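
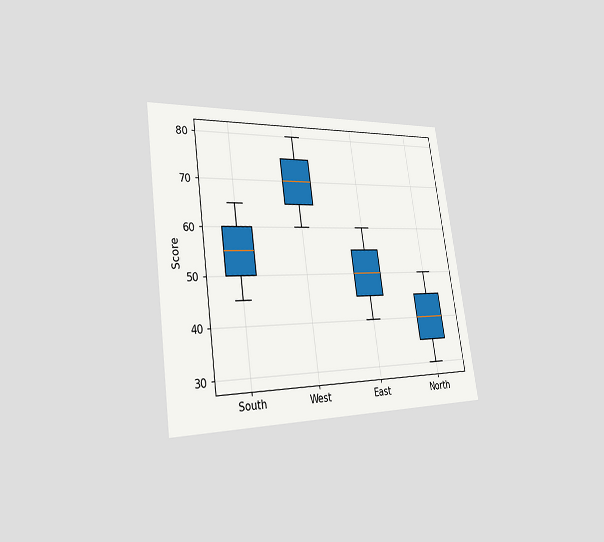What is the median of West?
70

The chart is tilted about 8° counter-clockwise and viewed slightly from the left. The median line in the West box sits at 70.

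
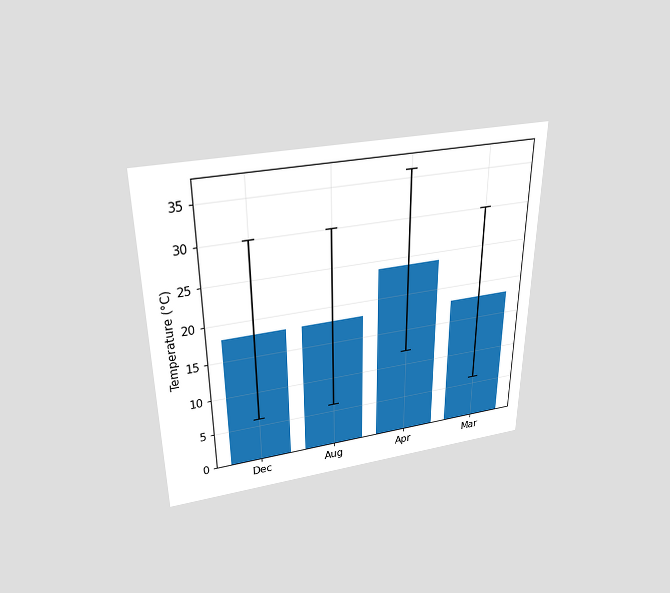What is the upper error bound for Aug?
30°C

The chart is viewed slightly from above. The Aug bar's upper whisker reaches 30°C.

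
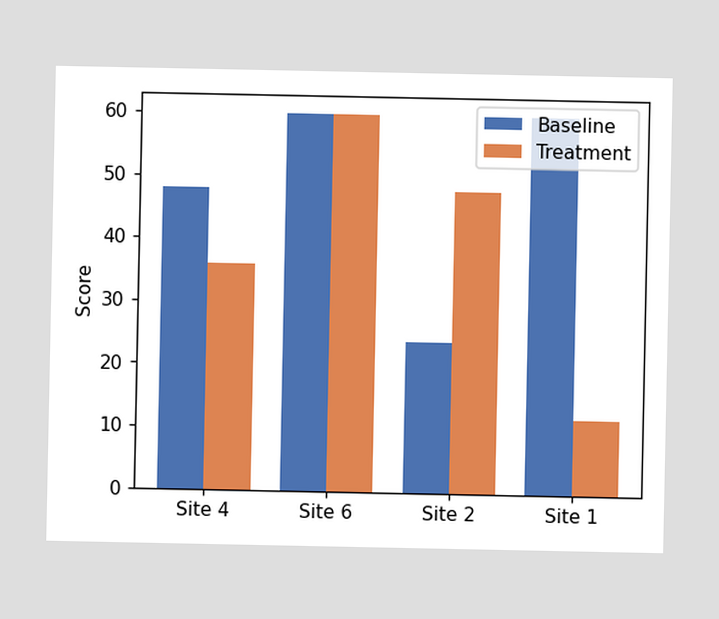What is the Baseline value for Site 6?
60

The Baseline bar at Site 6 reaches 60 on the y-axis.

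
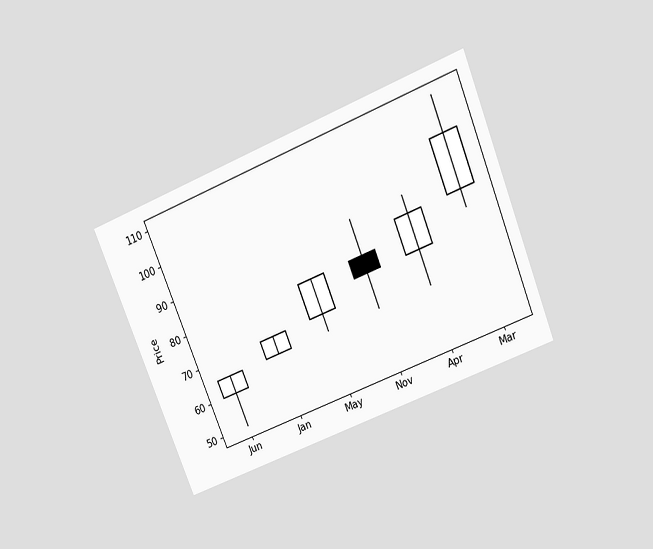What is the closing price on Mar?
The chart is tilted about 22° counter-clockwise and viewed slightly from above. The Mar candle closes at 100.

100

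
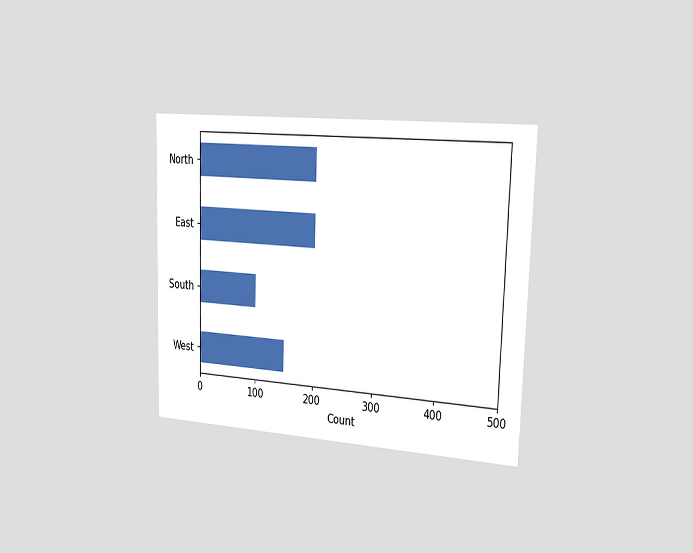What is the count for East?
200

The chart is viewed slightly from the right. Reading along the chart's x-axis, the East bar reaches 200.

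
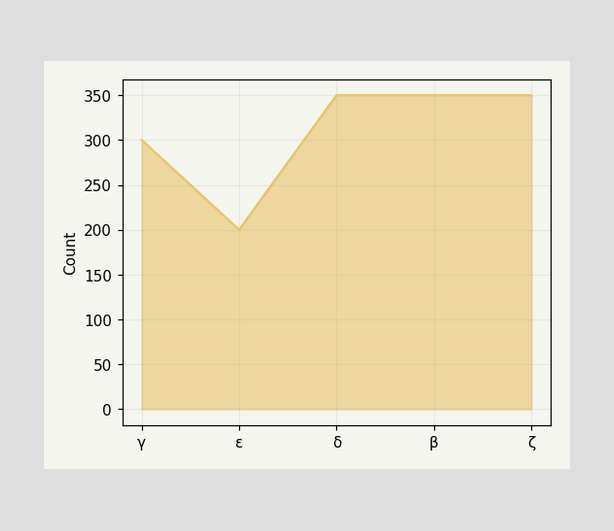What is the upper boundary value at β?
350

At β the upper boundary is at 350.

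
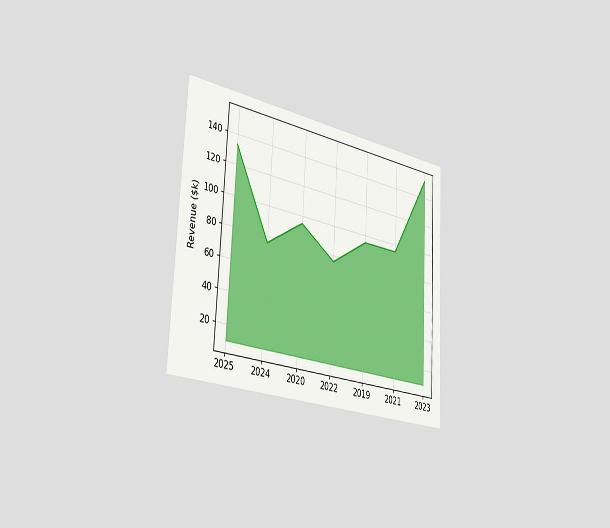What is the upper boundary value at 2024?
The chart is tilted about 3° clockwise and viewed slightly from the left. At 2024 the upper boundary is at $76k.

$76k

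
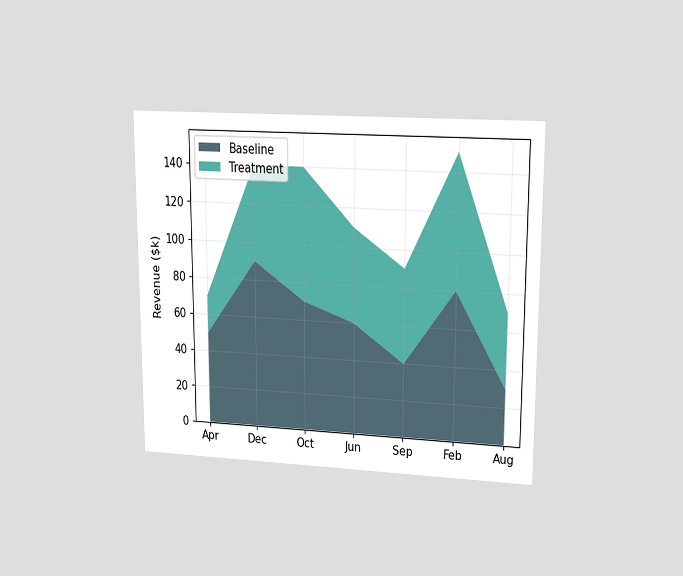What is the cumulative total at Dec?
$140k

The chart is viewed at a slight angle. The stacked total at Dec reaches $140k.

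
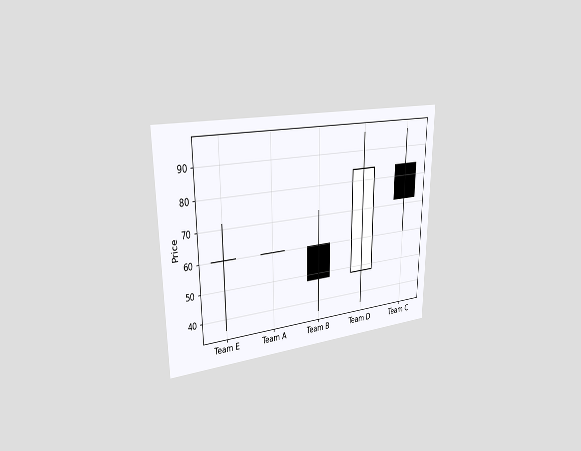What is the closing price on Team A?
The chart is viewed slightly from the left. The Team A candle closes at 60.

60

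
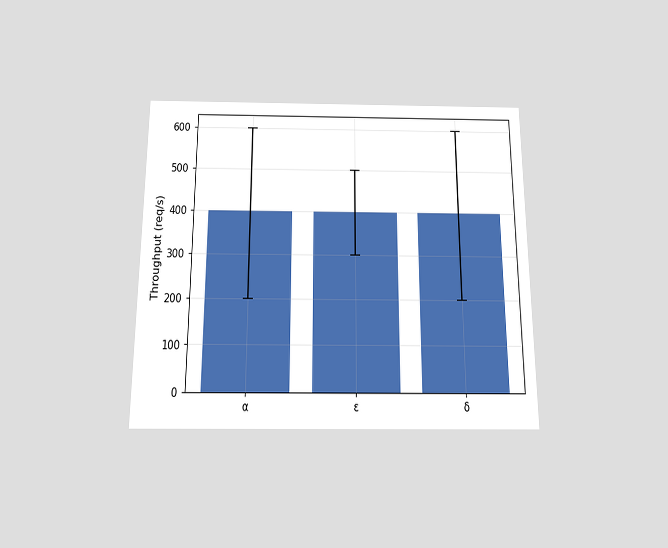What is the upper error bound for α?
The chart is viewed slightly from below. The α bar's upper whisker reaches 600req/s.

600req/s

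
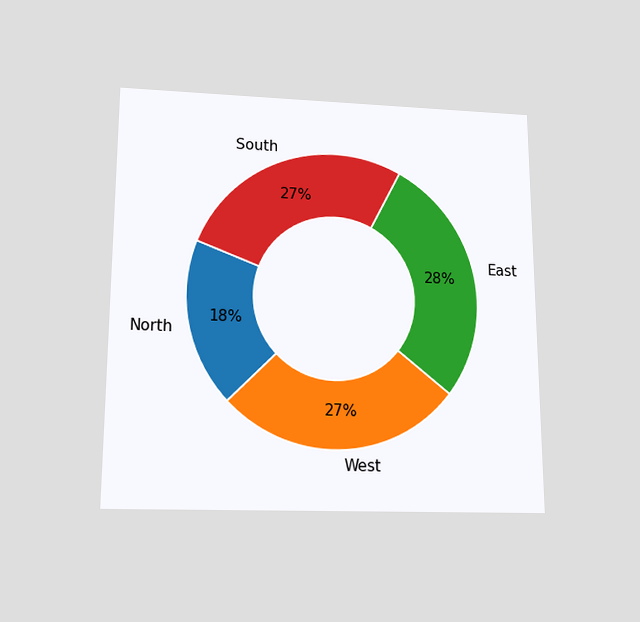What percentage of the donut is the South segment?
The chart is viewed slightly from below. The South segment takes up 27% of the ring.

27%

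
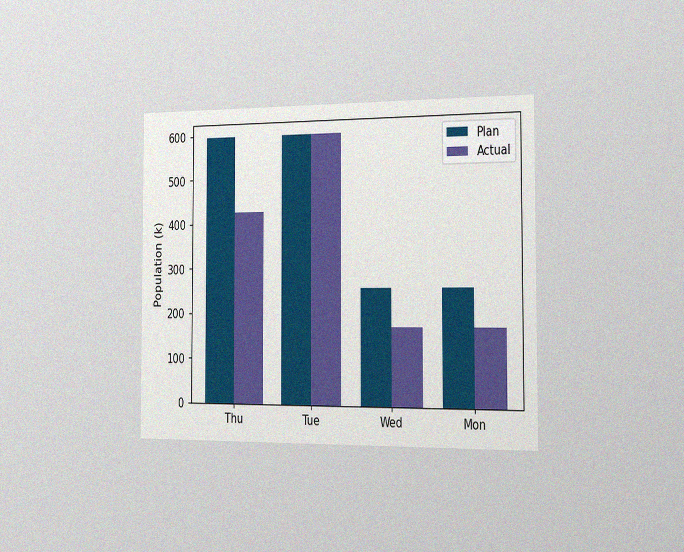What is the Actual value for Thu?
425k

The chart is viewed slightly from the right, with some photo noise. The Actual bar at Thu reaches 425k on the y-axis.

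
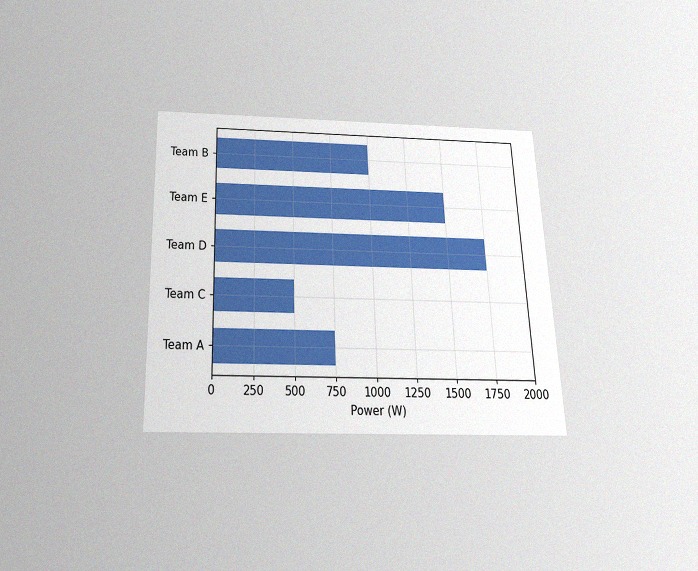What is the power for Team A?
750W

The chart is tilted about 2° counter-clockwise and viewed slightly from below, with some photo noise. Reading along the chart's x-axis, the Team A bar reaches 750W.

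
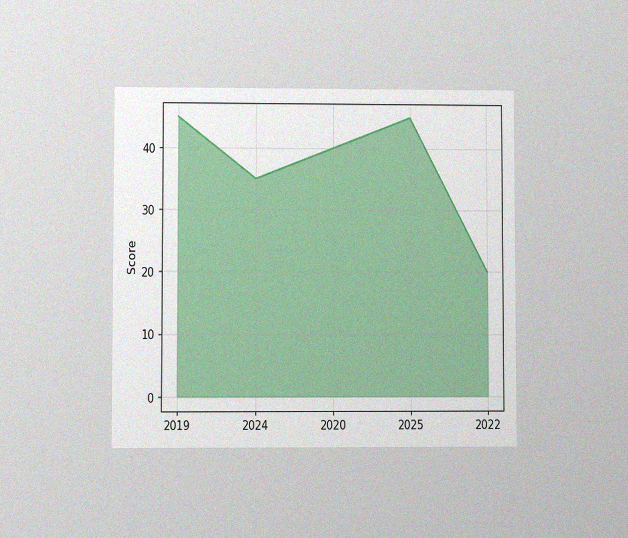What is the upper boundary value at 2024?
35

The chart is viewed at a slight angle, with some photo noise. At 2024 the upper boundary is at 35.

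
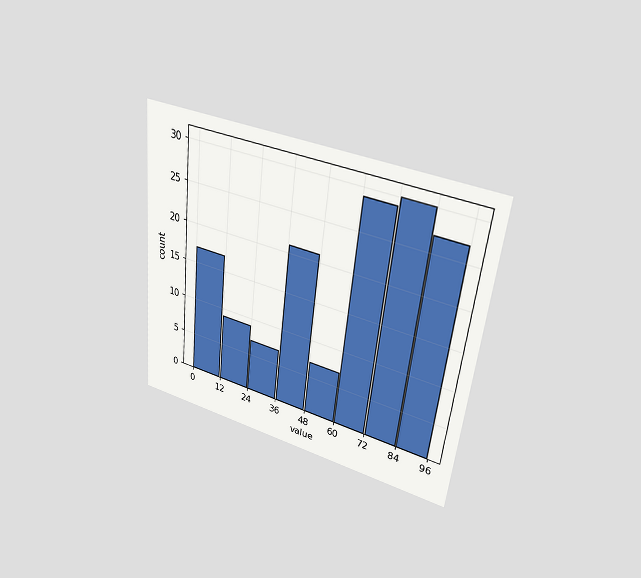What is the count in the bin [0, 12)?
17

The chart is tilted about 6° clockwise and viewed at a slight angle. The [0, 12) bin has height 17.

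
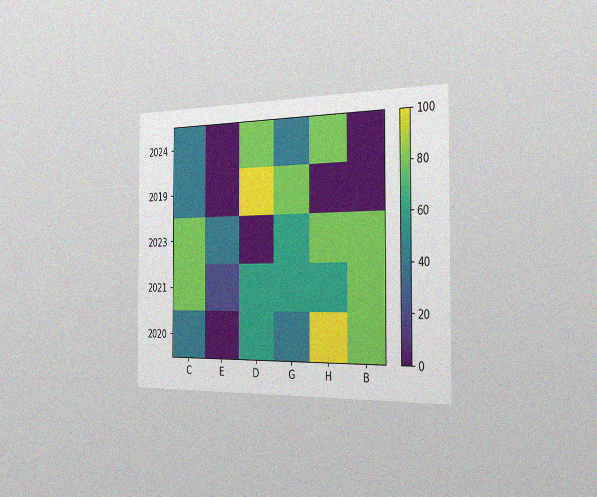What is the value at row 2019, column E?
The chart is viewed slightly from the right, with some photo noise. Matching cell (2019, E) against the colorbar gives 0.

0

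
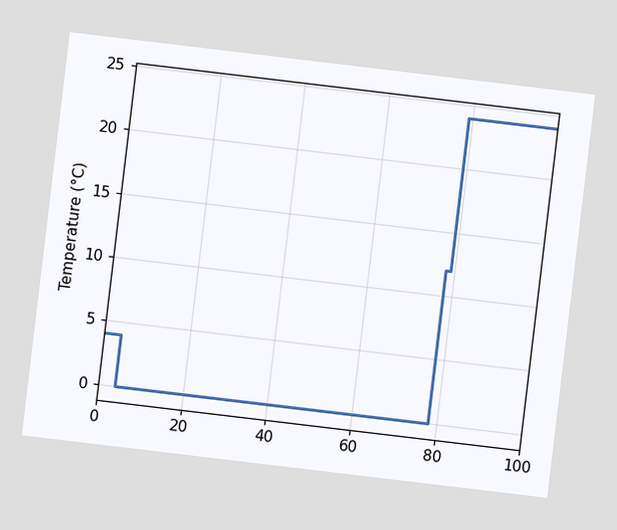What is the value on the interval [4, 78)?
0°C

The chart is tilted about 7° clockwise. On [4, 78) the step sits at 0°C.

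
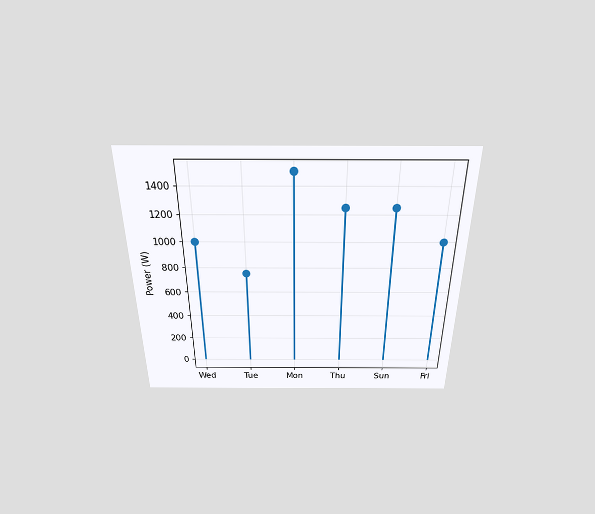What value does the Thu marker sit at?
The chart is viewed slightly from above. The Thu marker sits at 1250W.

1250W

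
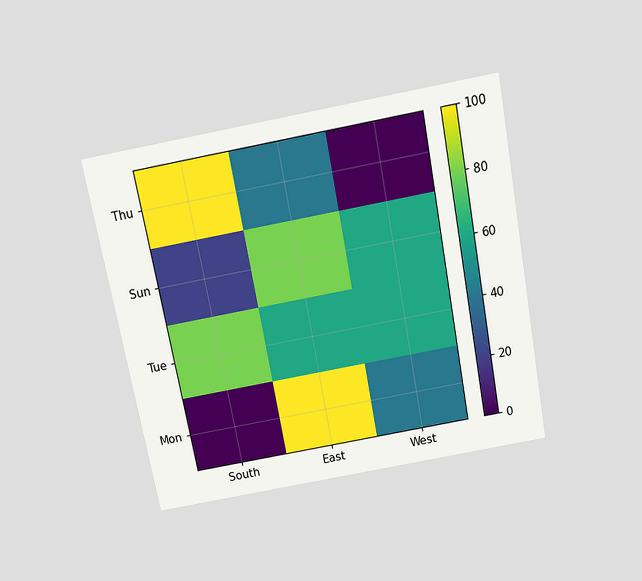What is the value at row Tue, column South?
80

The chart is tilted about 11° counter-clockwise and viewed slightly from above. Matching cell (Tue, South) against the colorbar gives 80.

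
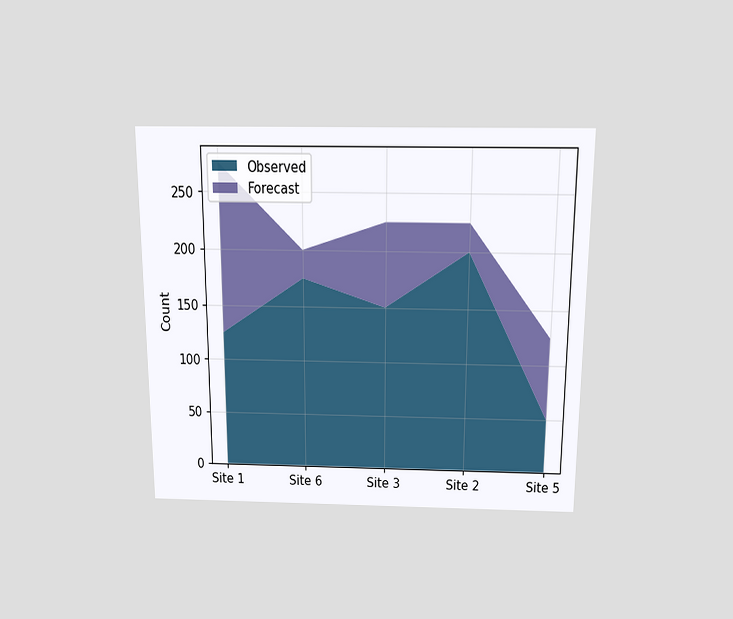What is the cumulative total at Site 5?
The chart is viewed slightly from above. The stacked total at Site 5 reaches 125.

125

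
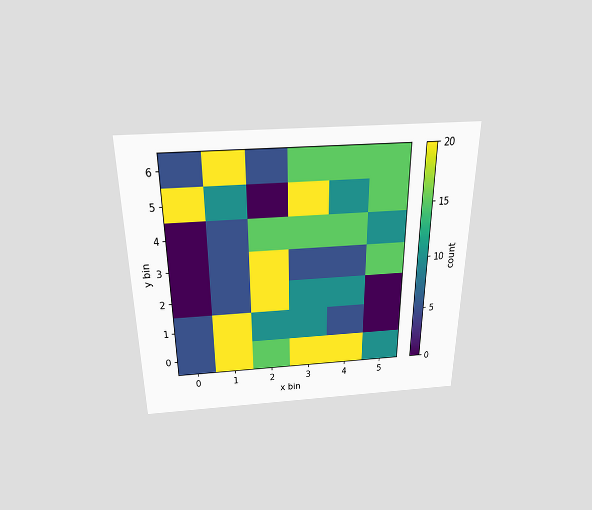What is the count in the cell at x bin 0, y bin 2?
0

The chart is viewed slightly from above. Matching the cell (0, 2) against the colorbar gives 0.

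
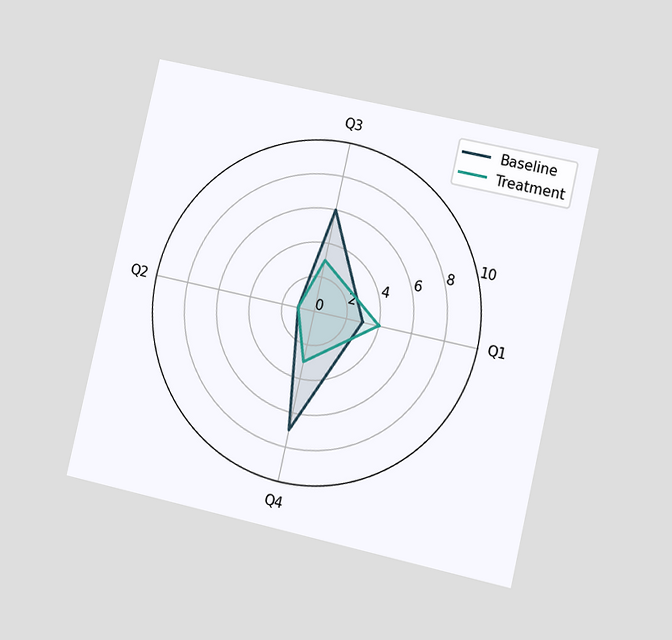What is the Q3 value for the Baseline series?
6

The chart is tilted about 13° clockwise and viewed at a slight angle. On the Q3 axis, Baseline reaches 6.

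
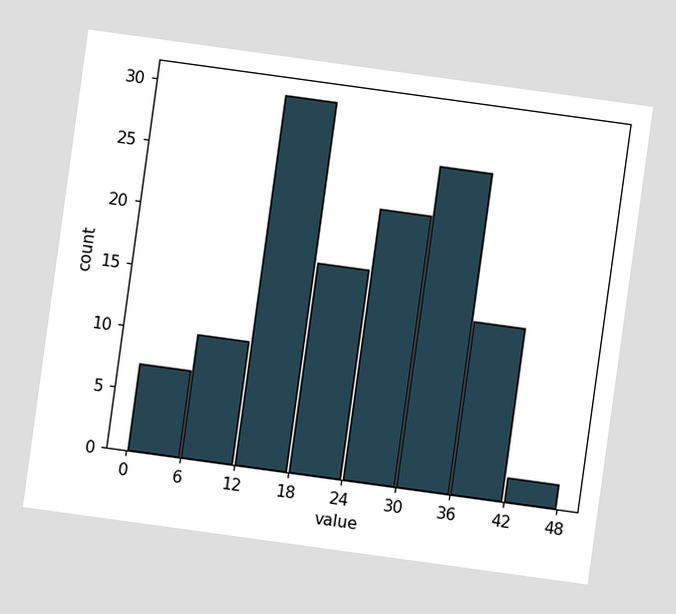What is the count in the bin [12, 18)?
The chart is tilted about 8° clockwise. The [12, 18) bin has height 30.

30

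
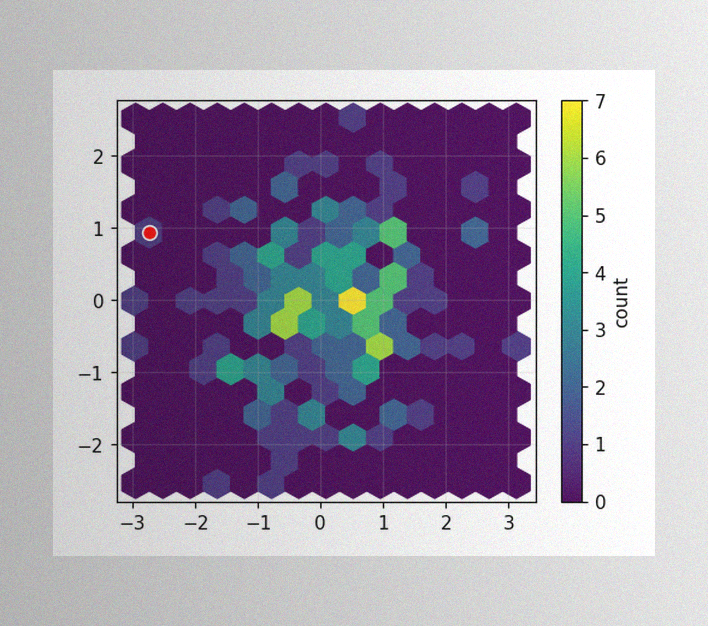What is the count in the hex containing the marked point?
The image has some photo noise and uneven lighting. The marked hex reads 1 on the colorbar.

1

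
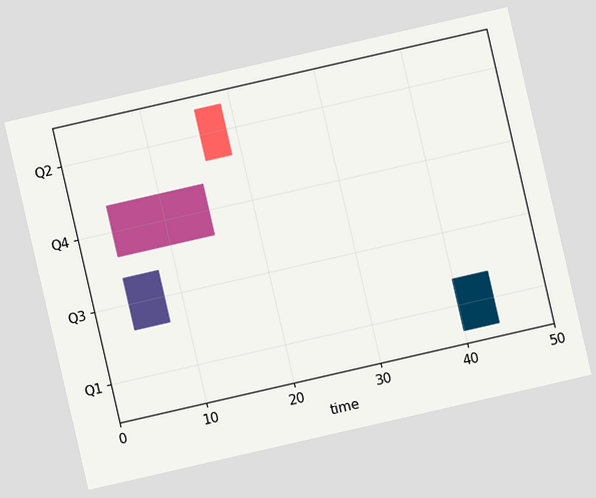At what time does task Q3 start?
4

The chart is tilted about 13° counter-clockwise. The Q3 bar begins at t=4.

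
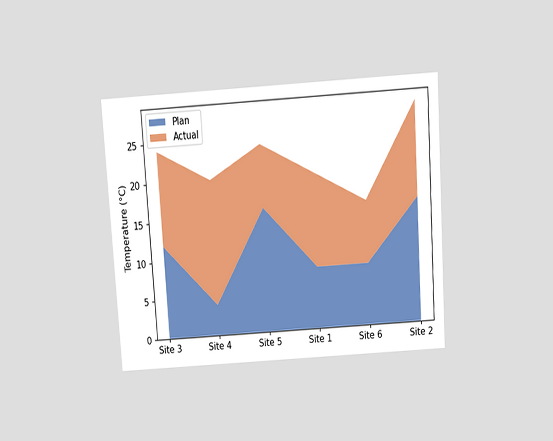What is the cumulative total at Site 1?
20°C

The chart is tilted about 4° counter-clockwise and viewed slightly from above. The stacked total at Site 1 reaches 20°C.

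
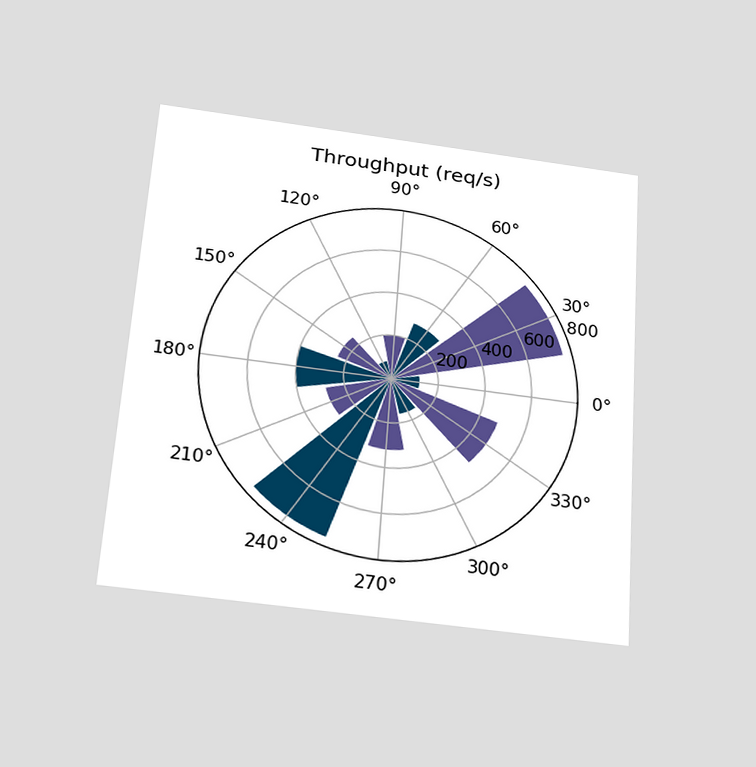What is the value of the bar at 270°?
320req/s

The chart is tilted about 4° clockwise and viewed slightly from below. The bar at 270° reaches 320req/s on the radial axis.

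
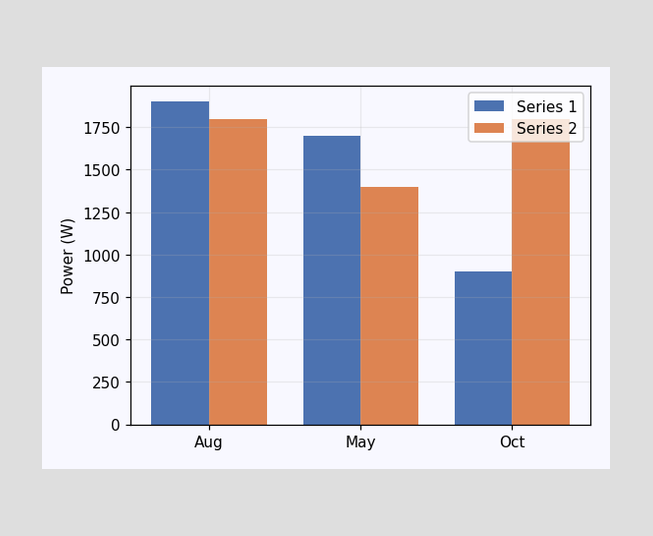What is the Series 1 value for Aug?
1900W

The Series 1 bar at Aug reaches 1900W on the y-axis.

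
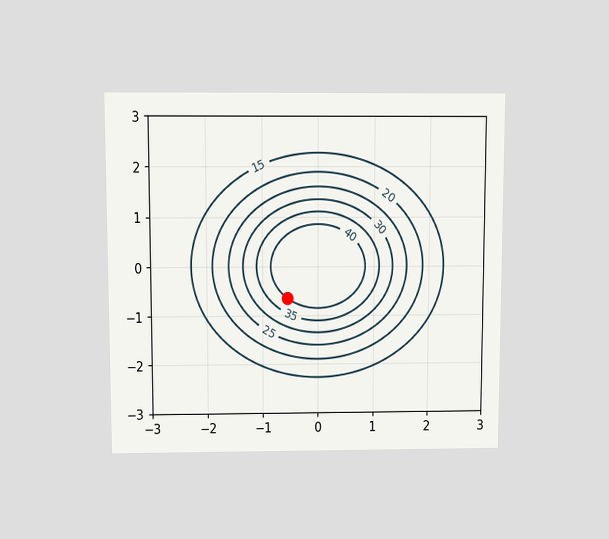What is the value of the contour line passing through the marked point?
40

The chart is viewed slightly from above. The marked point sits on the contour labelled 40.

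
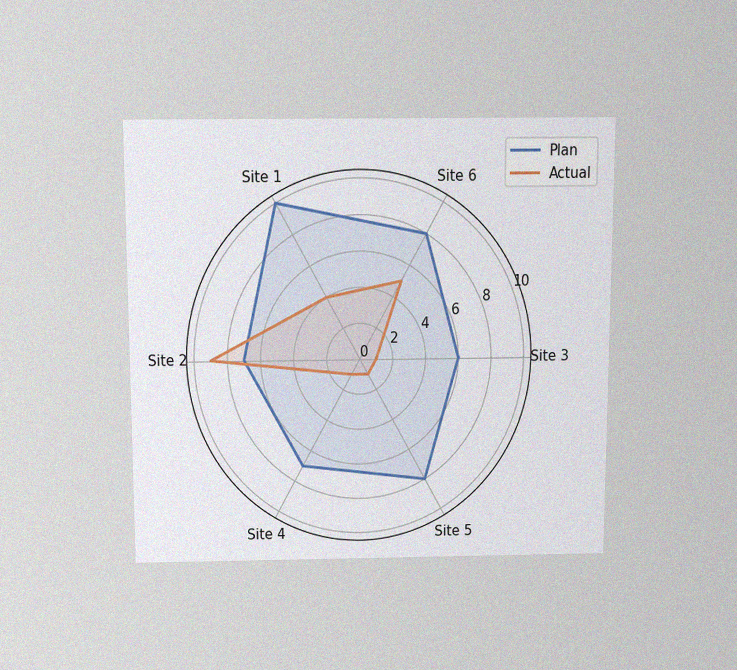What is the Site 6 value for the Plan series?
8

The chart is viewed slightly from above, with some photo noise. On the Site 6 axis, Plan reaches 8.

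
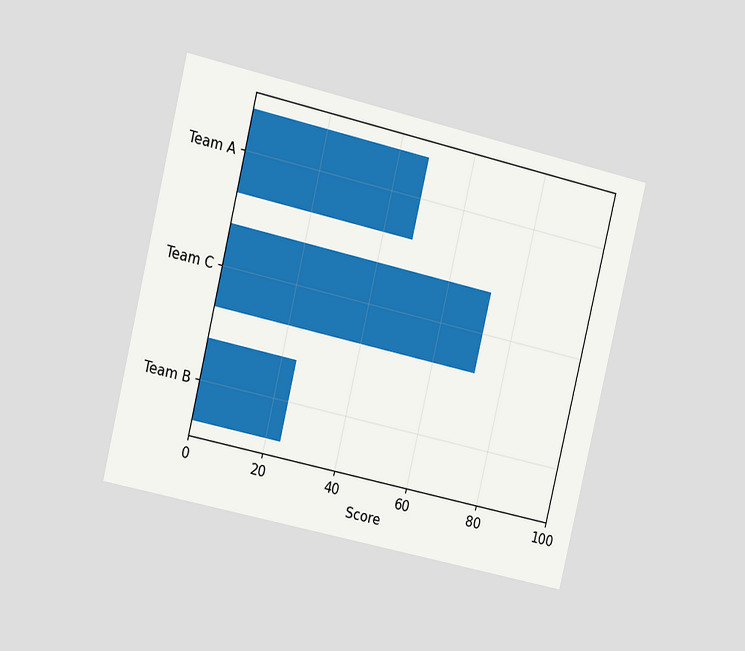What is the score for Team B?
The chart is tilted about 13° clockwise and viewed slightly from the left. Reading along the chart's x-axis, the Team B bar reaches 24.

24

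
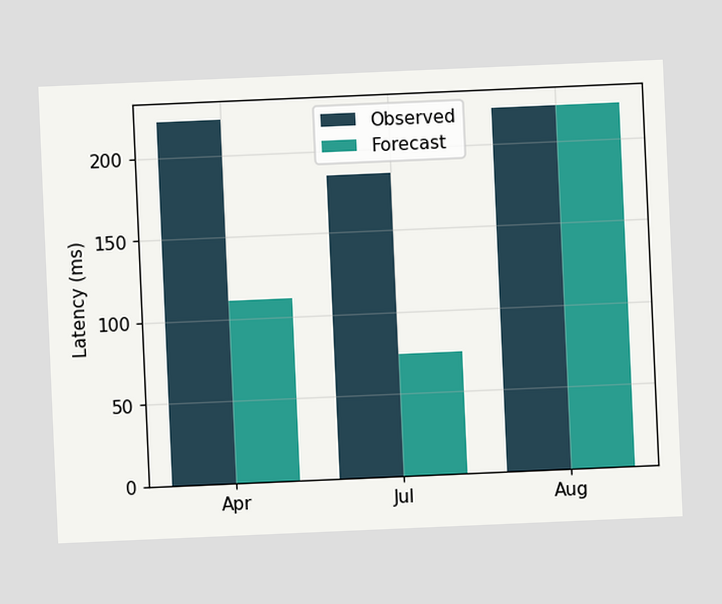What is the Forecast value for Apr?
The chart is tilted about 2° counter-clockwise. The Forecast bar at Apr reaches 111ms on the y-axis.

111ms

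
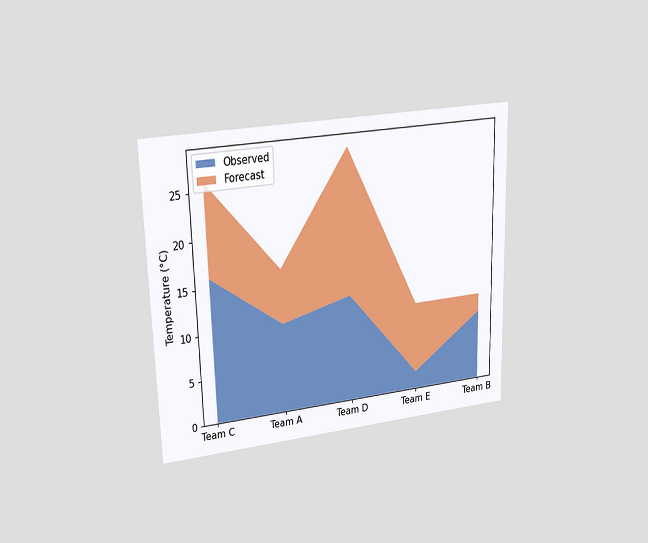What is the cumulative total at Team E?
10°C

The chart is viewed at a slight angle. The stacked total at Team E reaches 10°C.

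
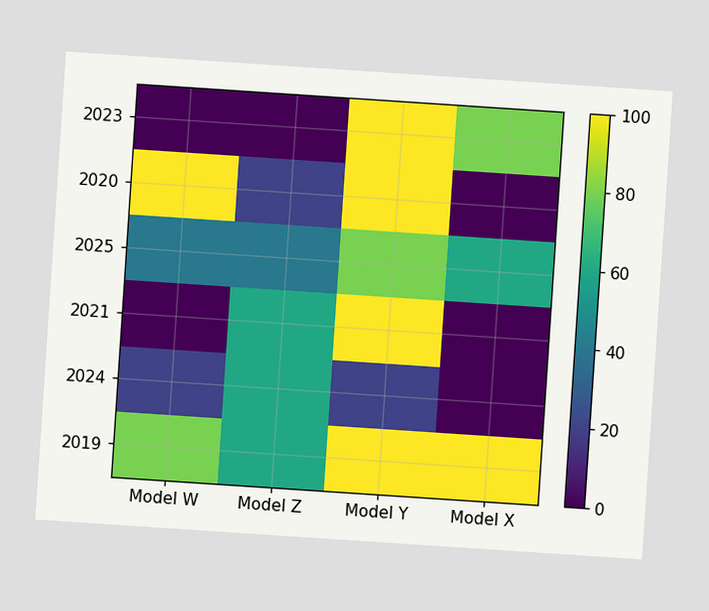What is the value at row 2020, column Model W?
The chart is tilted about 4° clockwise. Matching cell (2020, Model W) against the colorbar gives 100.

100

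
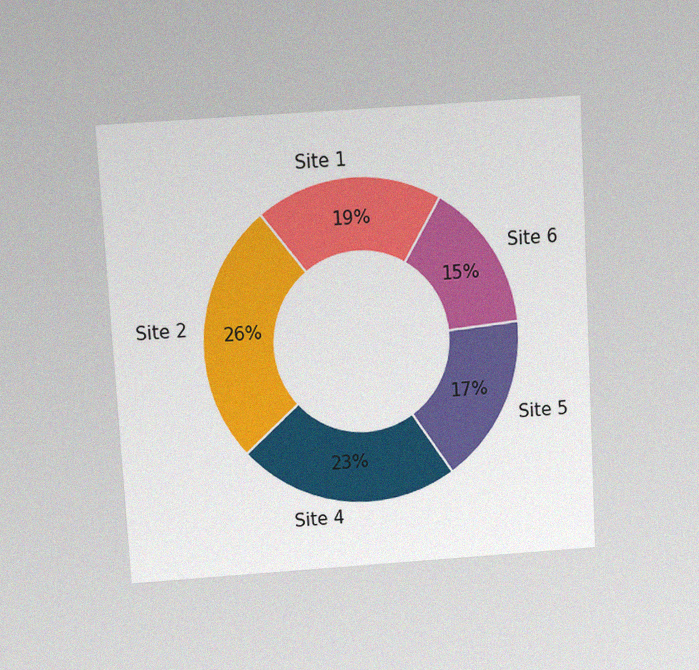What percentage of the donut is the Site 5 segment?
17%

The chart is tilted about 3° counter-clockwise and viewed slightly from above, with some photo noise. The Site 5 segment takes up 17% of the ring.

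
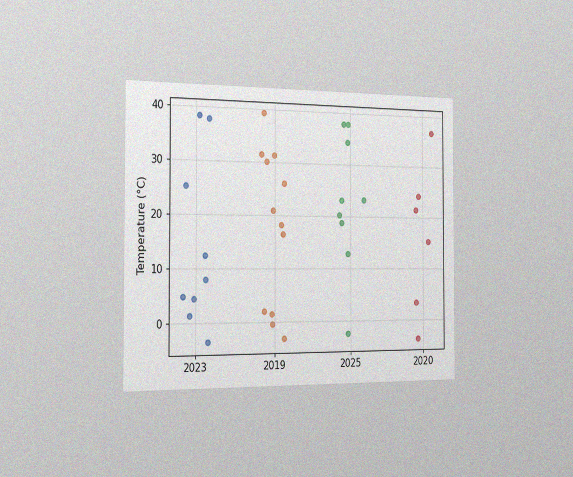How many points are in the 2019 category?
The chart is viewed slightly from the left, with some photo noise. Counting the markers in the 2019 column gives 12.

12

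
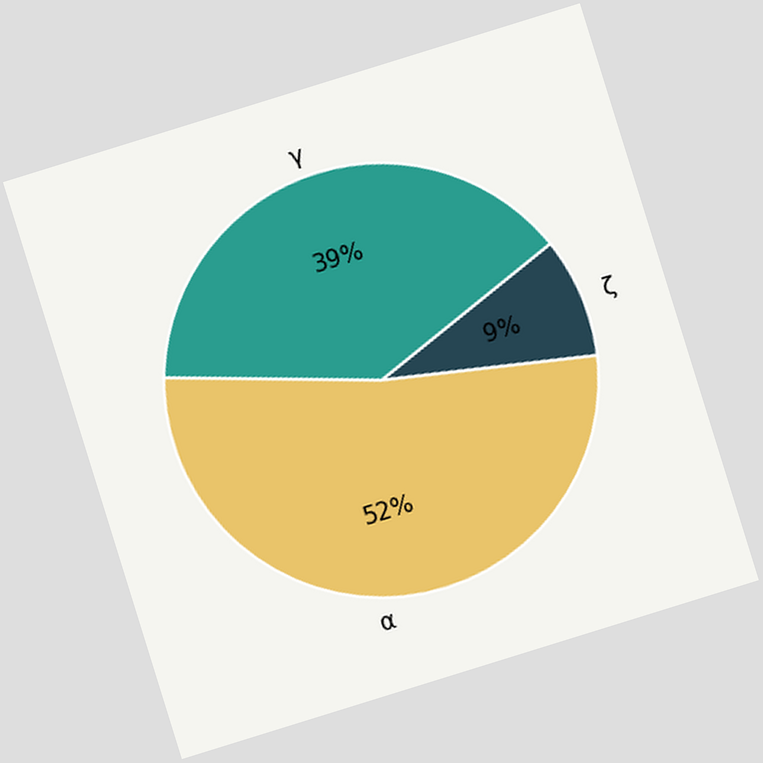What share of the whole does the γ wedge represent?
The chart is tilted about 17° counter-clockwise. The γ slice takes up 39% of the pie.

39%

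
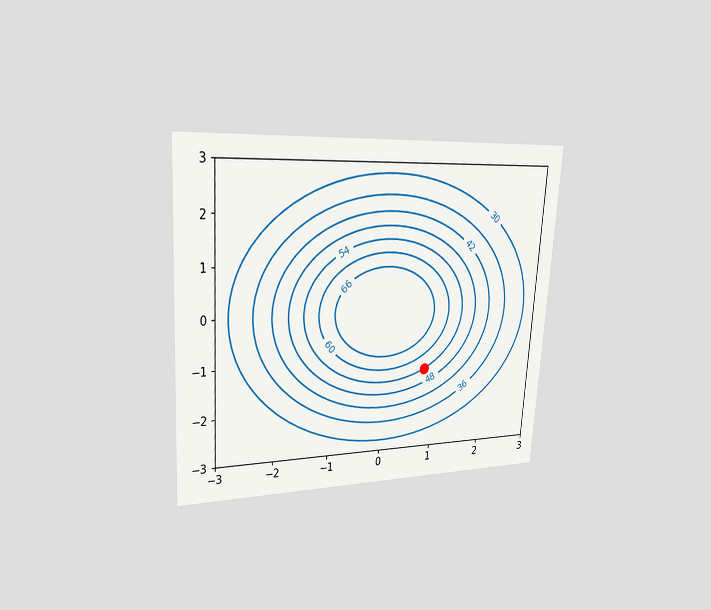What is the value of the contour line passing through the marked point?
54

The chart is tilted about 4° clockwise and viewed slightly from the left. The marked point sits on the contour labelled 54.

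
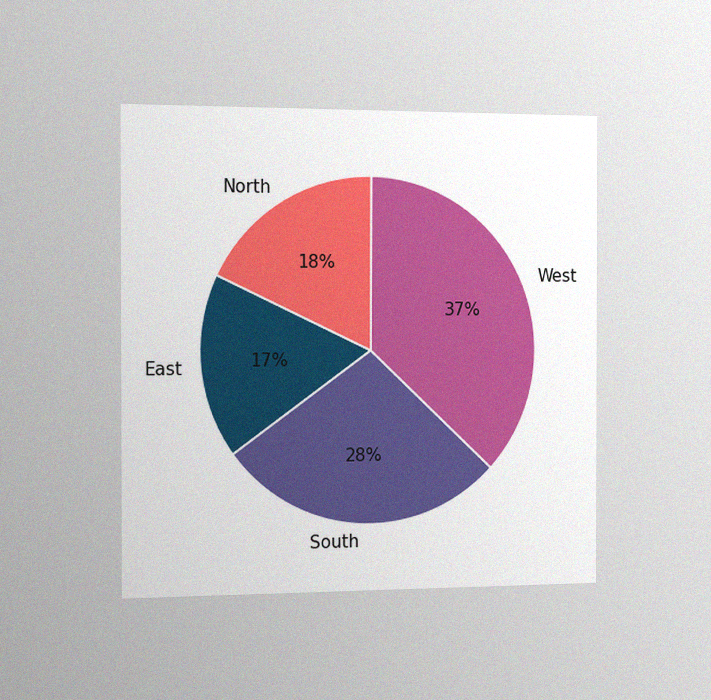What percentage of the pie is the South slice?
28%

The chart is viewed slightly from the left, with some photo noise. The South slice takes up 28% of the pie.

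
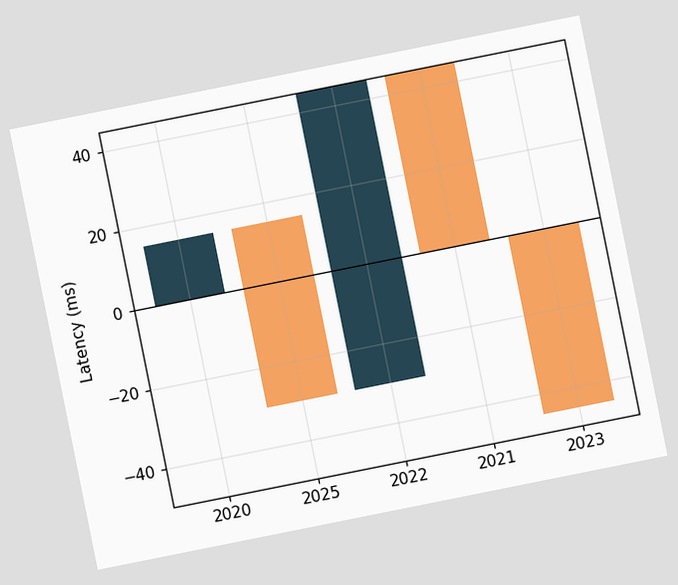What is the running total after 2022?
45ms

The chart is tilted about 11° counter-clockwise. After 2022 the running total reaches 45ms.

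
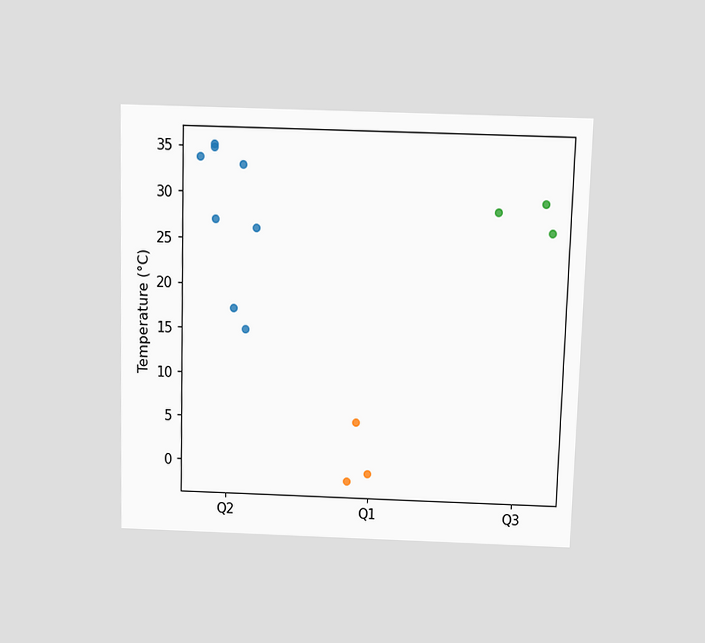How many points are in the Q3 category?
The chart is viewed slightly from above. Counting the markers in the Q3 column gives 3.

3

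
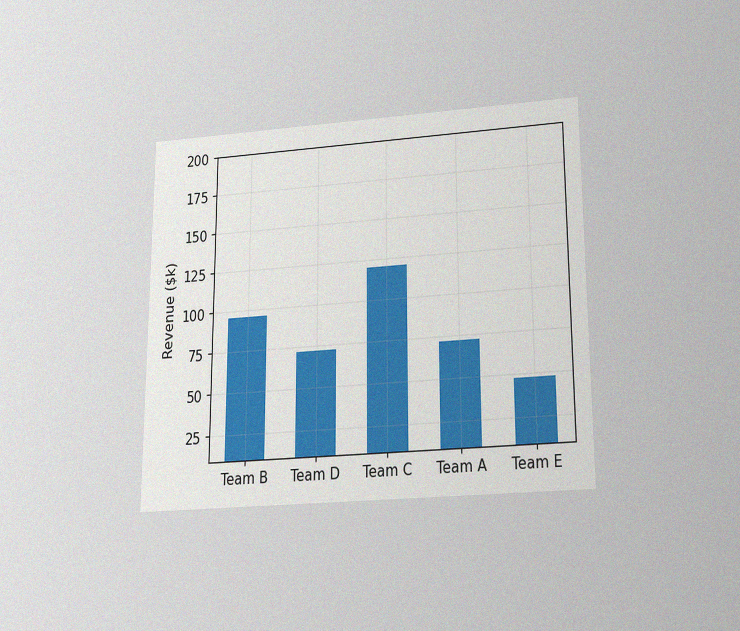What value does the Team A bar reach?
$72k

The chart is viewed slightly from below, with some photo noise. Reading along the chart's y-axis, the Team A bar reaches $72k.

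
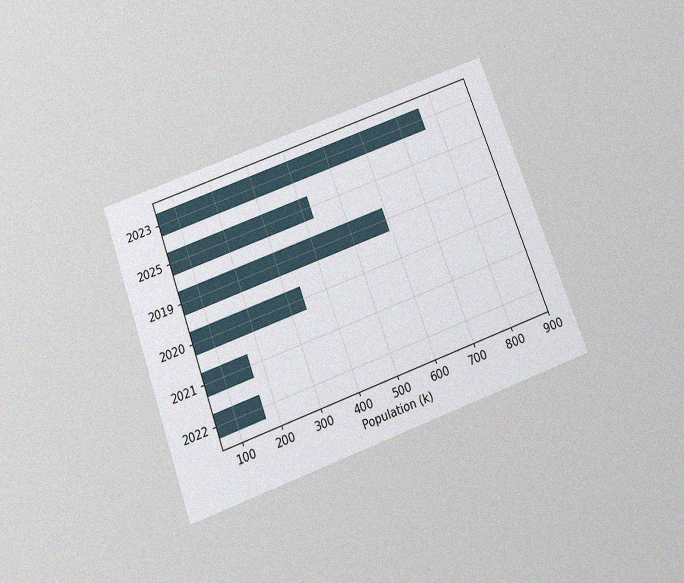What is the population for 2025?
The chart is tilted about 20° counter-clockwise and viewed slightly from below, with some photo noise. Reading along the chart's x-axis, the 2025 bar reaches 425k.

425k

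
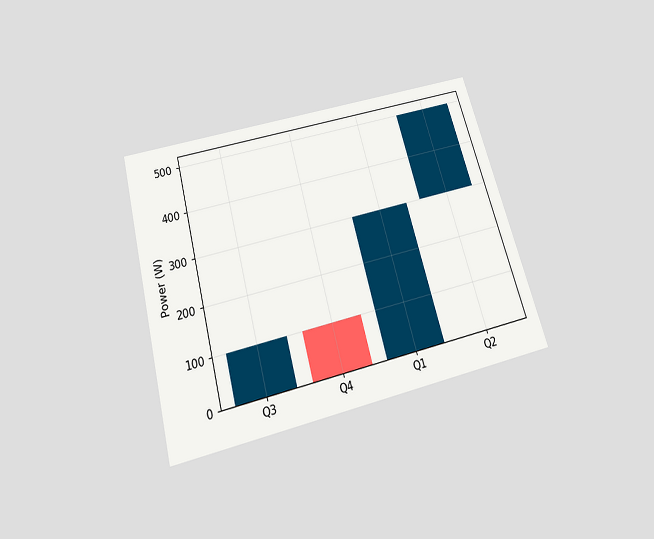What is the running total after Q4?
0W

The chart is tilted about 15° counter-clockwise and viewed slightly from below. After Q4 the running total reaches 0W.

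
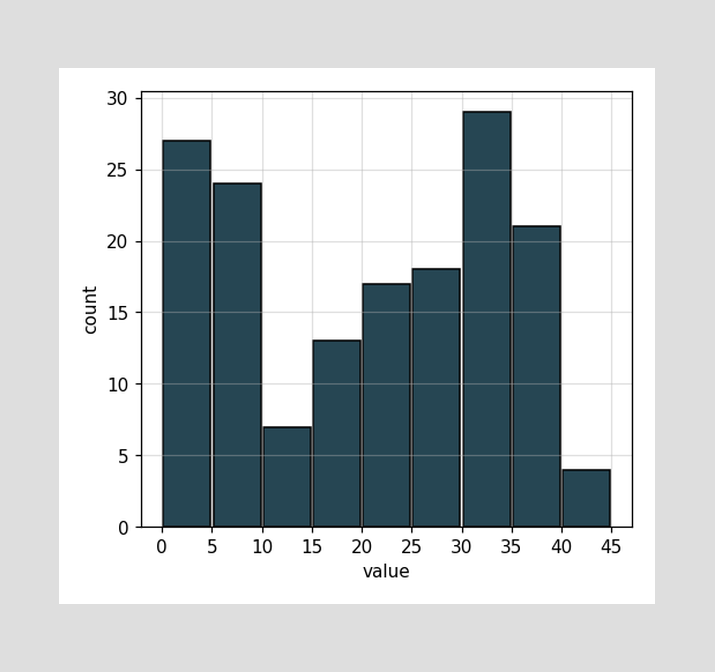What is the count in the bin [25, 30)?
18

The [25, 30) bin has height 18.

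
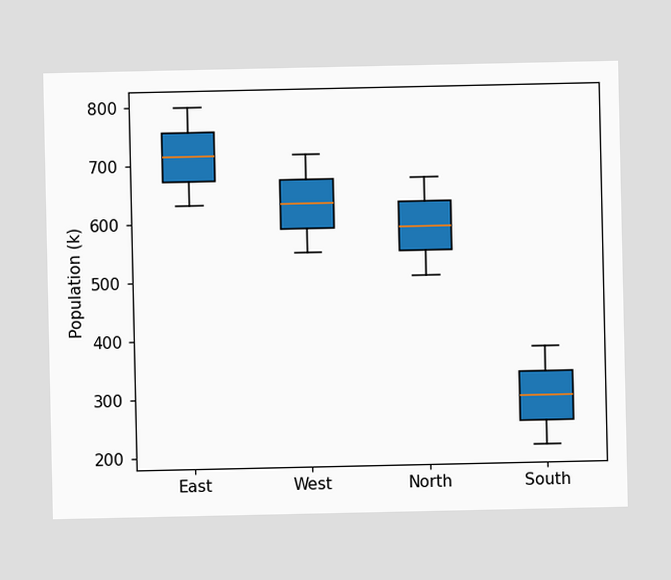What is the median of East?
714k

The median line in the East box sits at 714k.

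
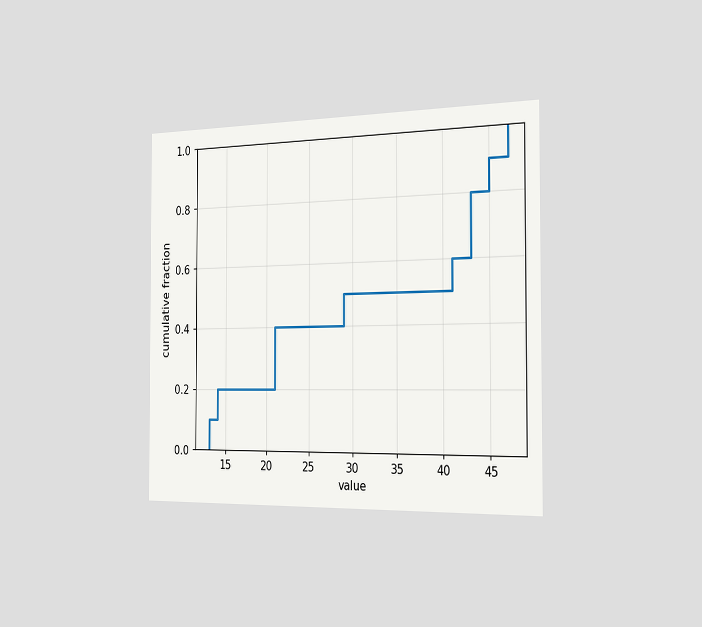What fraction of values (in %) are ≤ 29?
50%

The chart is viewed slightly from the right. At x=29 the ECDF step is at 50%.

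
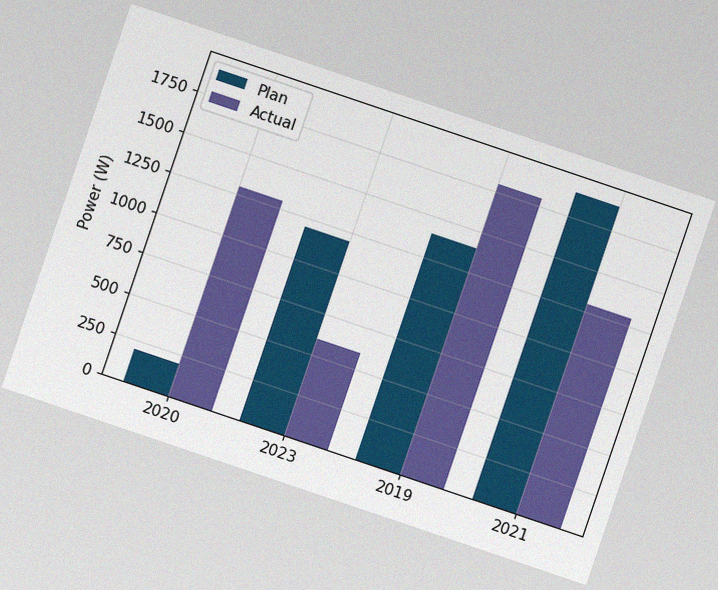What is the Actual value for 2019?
The chart is tilted about 19° clockwise, with some photo noise. The Actual bar at 2019 reaches 1800W on the y-axis.

1800W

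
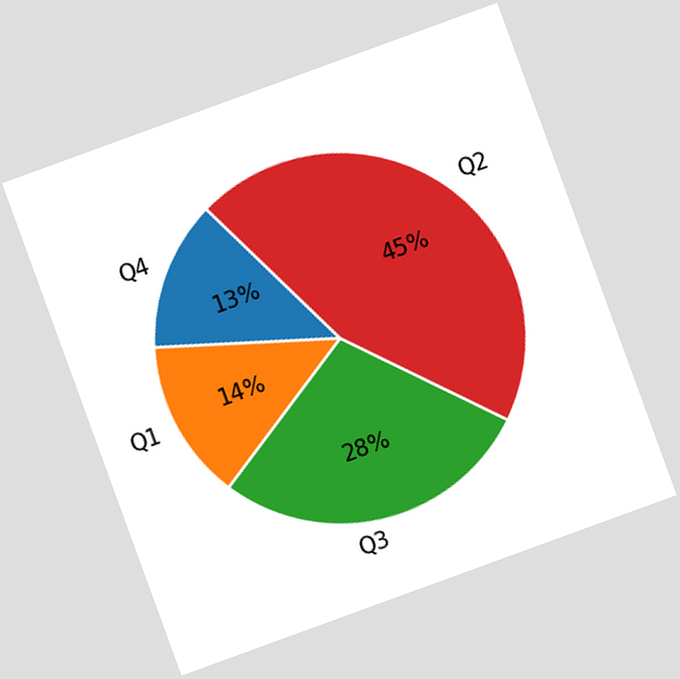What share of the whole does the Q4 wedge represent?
The chart is tilted about 20° counter-clockwise. The Q4 slice takes up 13% of the pie.

13%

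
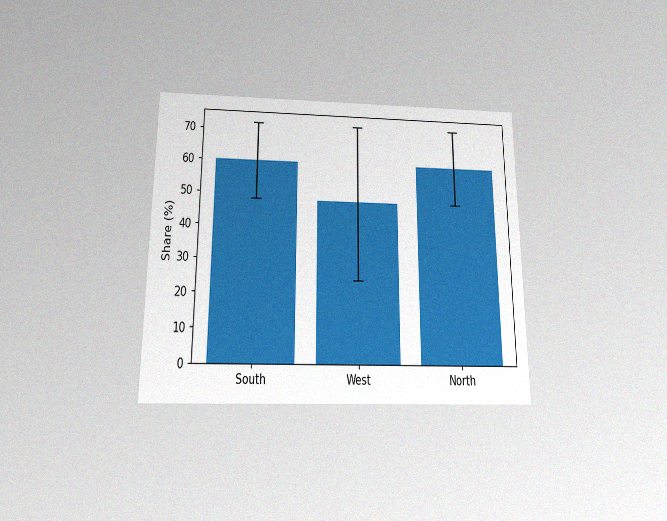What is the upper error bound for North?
The chart is viewed slightly from below, with some photo noise. The North bar's upper whisker reaches 72%.

72%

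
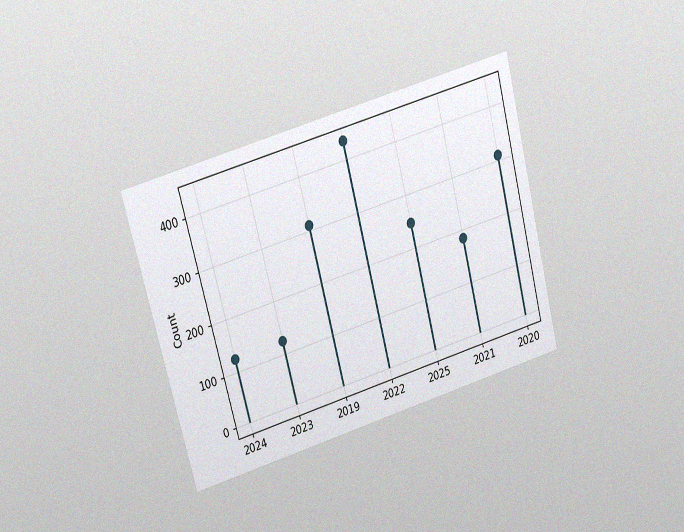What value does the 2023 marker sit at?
The chart is tilted about 15° counter-clockwise and viewed at a slight angle, with some photo noise. The 2023 marker sits at 124.

124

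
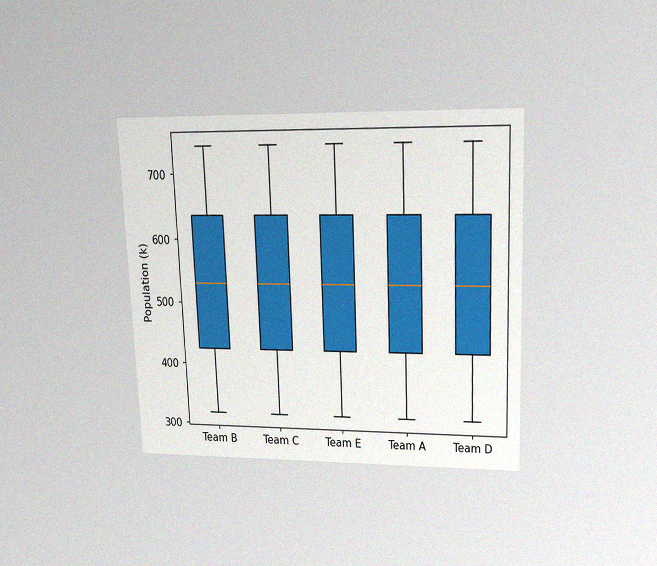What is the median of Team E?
The chart is tilted about 2° counter-clockwise and viewed slightly from above, with some photo noise. The median line in the Team E box sits at 530k.

530k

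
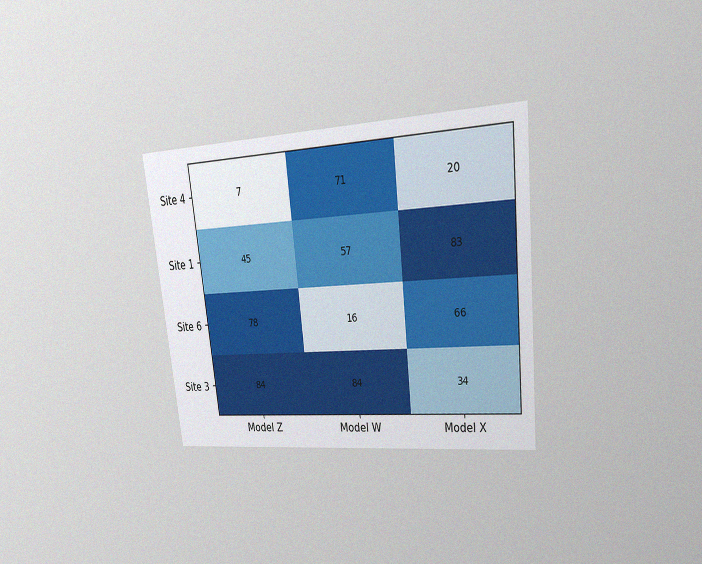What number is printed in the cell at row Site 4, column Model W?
The chart is tilted about 6° counter-clockwise and viewed at a slight angle, with some photo noise. The (Site 4, Model W) cell reads 71.

71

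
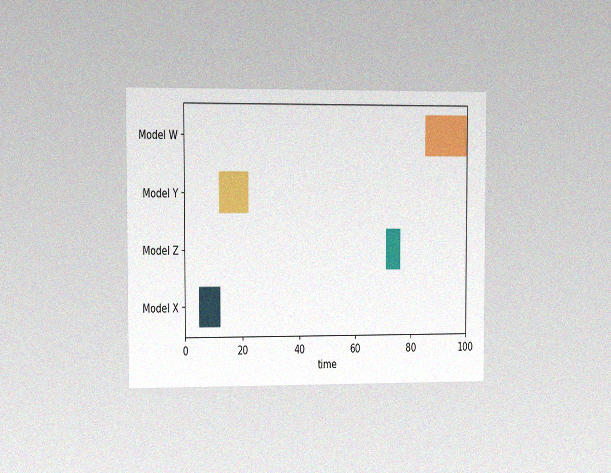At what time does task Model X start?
The chart is viewed at a slight angle, with some photo noise. The Model X bar begins at t=5.

5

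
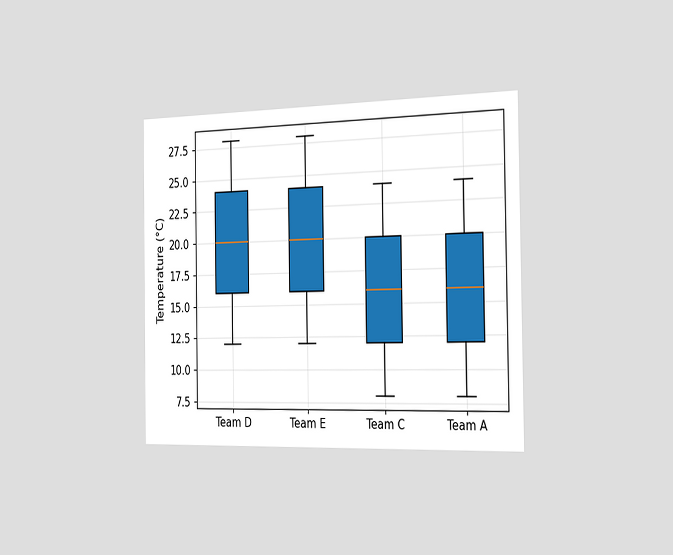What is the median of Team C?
16°C

The chart is viewed slightly from the right. The median line in the Team C box sits at 16°C.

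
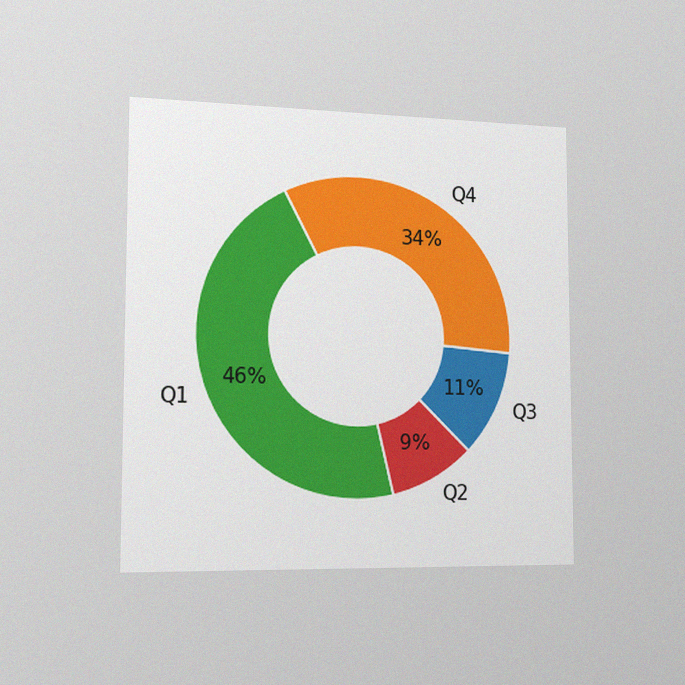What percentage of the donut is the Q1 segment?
46%

The chart is viewed slightly from the left, with some photo noise. The Q1 segment takes up 46% of the ring.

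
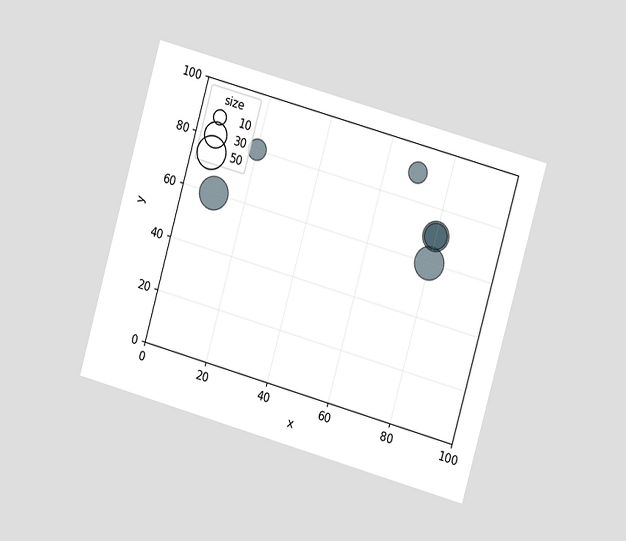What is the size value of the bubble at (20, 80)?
The chart is tilted about 16° clockwise and viewed at a slight angle. Matching the bubble at (20, 80) against the size legend gives 20.

20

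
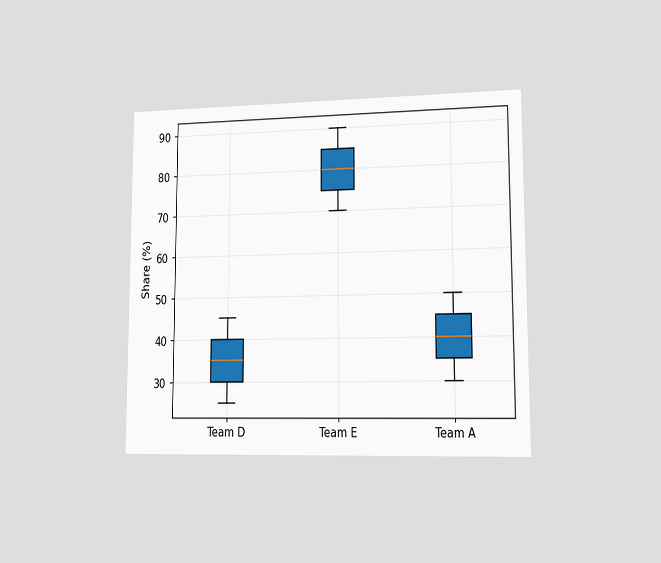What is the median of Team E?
80%

The chart is viewed slightly from the right. The median line in the Team E box sits at 80%.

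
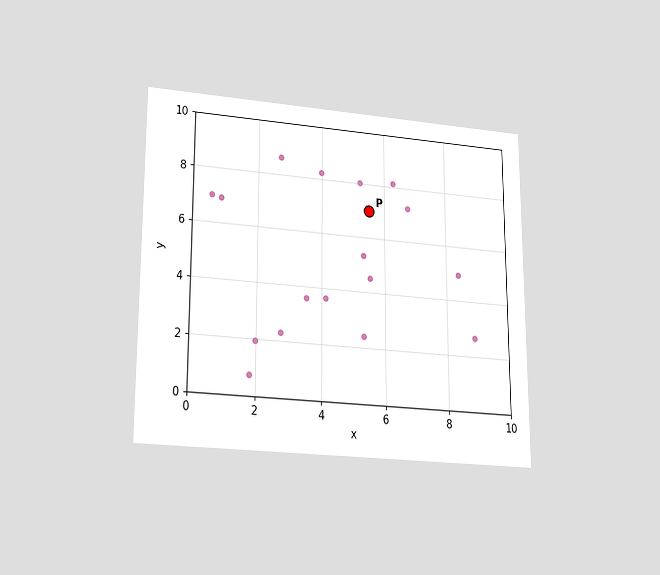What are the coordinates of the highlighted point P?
The chart is viewed slightly from below. Following the gridlines from P to each axis, P sits at (5.5, 7).

(5.5, 7)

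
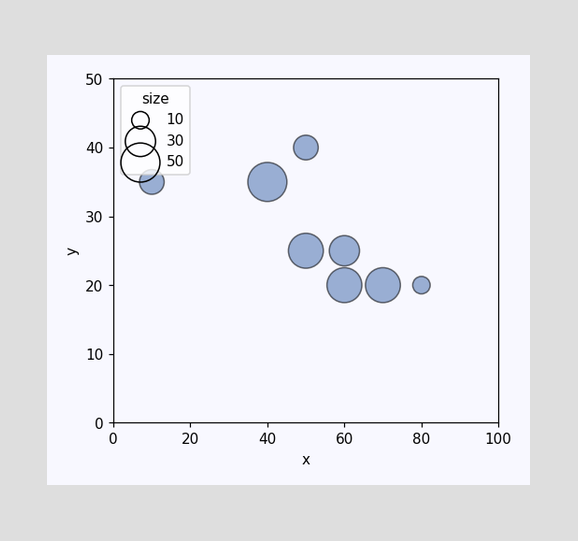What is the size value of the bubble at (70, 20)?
40

Matching the bubble at (70, 20) against the size legend gives 40.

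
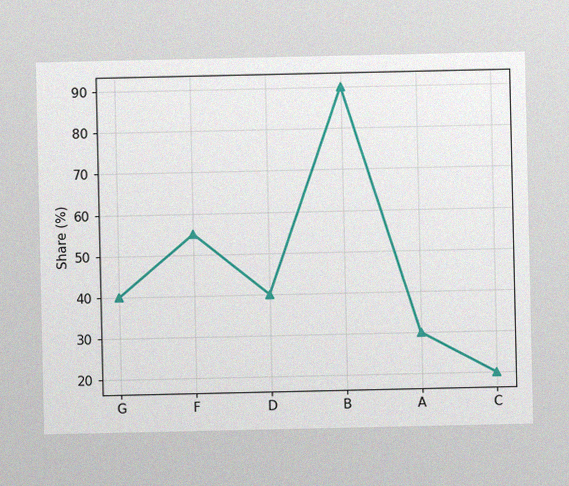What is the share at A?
30%

The image has some photo noise and uneven lighting. At A, the line is at 30%.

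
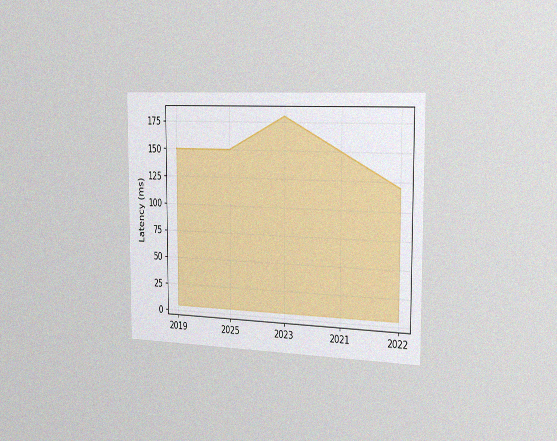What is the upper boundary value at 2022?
The chart is viewed slightly from the right, with some photo noise. At 2022 the upper boundary is at 120ms.

120ms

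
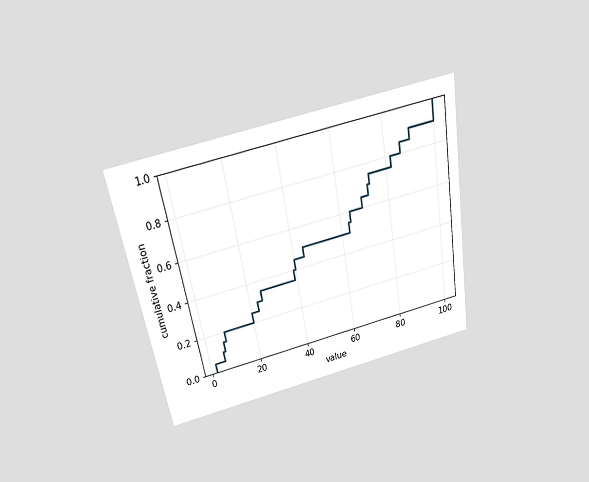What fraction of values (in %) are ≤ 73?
The chart is tilted about 10° counter-clockwise and viewed slightly from above. At x=73 the ECDF step is at 75%.

75%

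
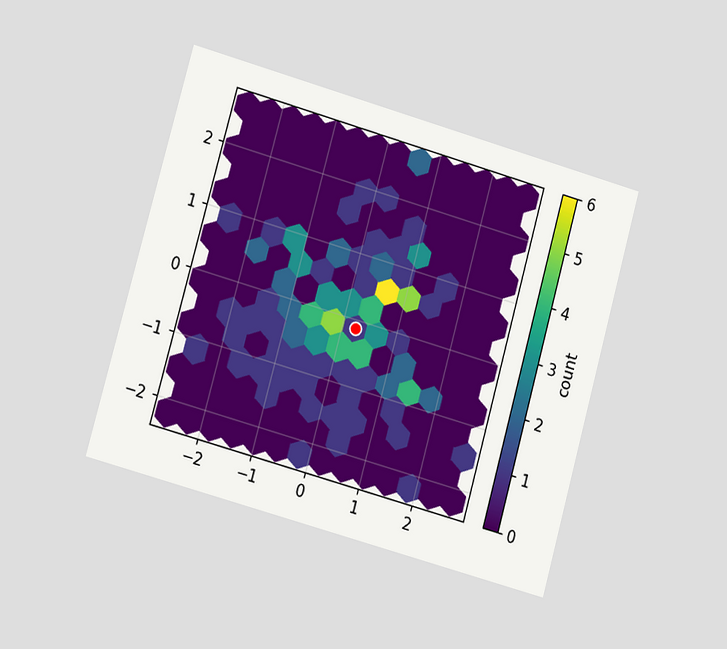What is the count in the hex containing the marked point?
The chart is tilted about 16° clockwise and viewed at a slight angle. The marked hex reads 1 on the colorbar.

1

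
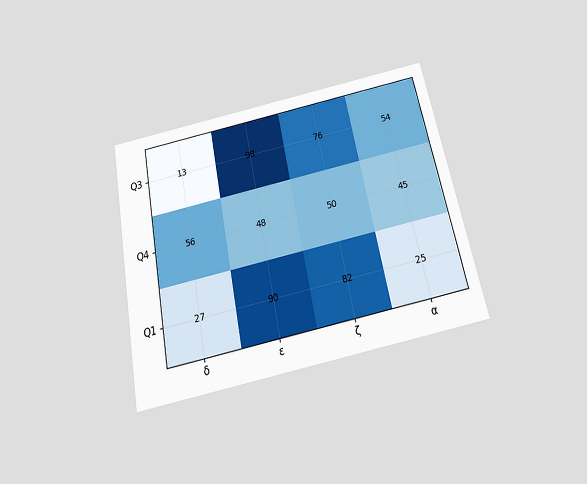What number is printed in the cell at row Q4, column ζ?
50

The chart is tilted about 11° counter-clockwise and viewed slightly from below. The (Q4, ζ) cell reads 50.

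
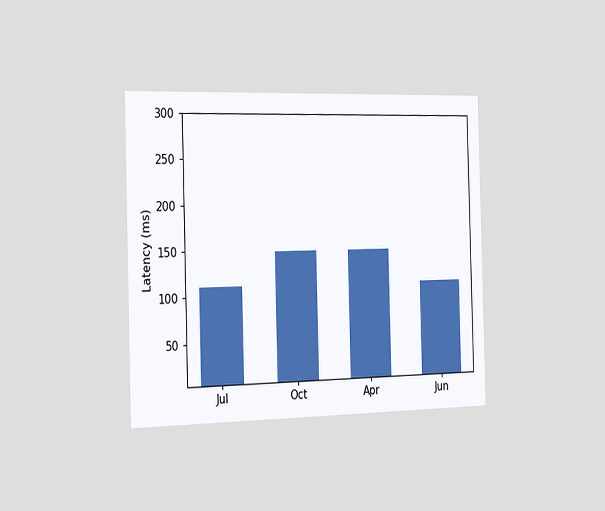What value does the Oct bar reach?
The chart is viewed slightly from the left. Reading along the chart's y-axis, the Oct bar reaches 148ms.

148ms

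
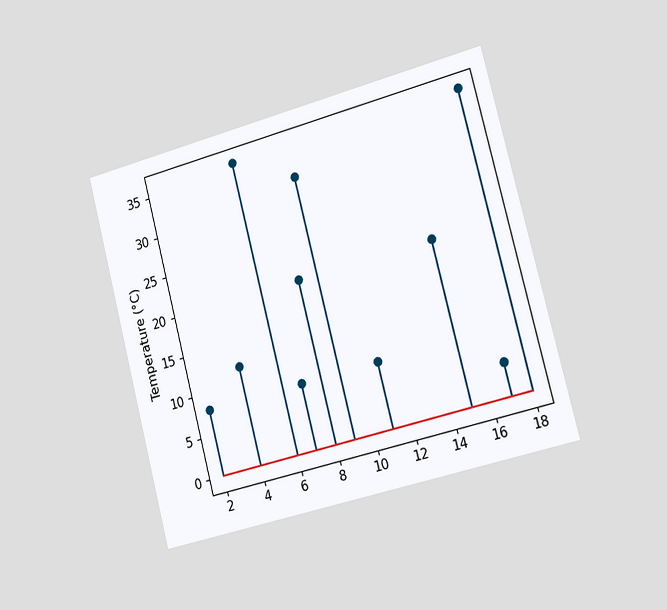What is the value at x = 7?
8°C

The chart is tilted about 14° counter-clockwise and viewed slightly from the right. The stem at x=7 reaches 8°C.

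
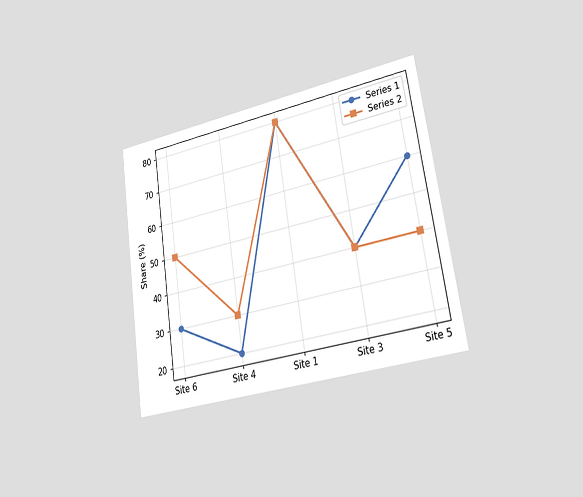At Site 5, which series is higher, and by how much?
Series 1, by 20%

The chart is tilted about 8° counter-clockwise and viewed slightly from the right. At Site 5, Series 1 sits above the other line by 20%.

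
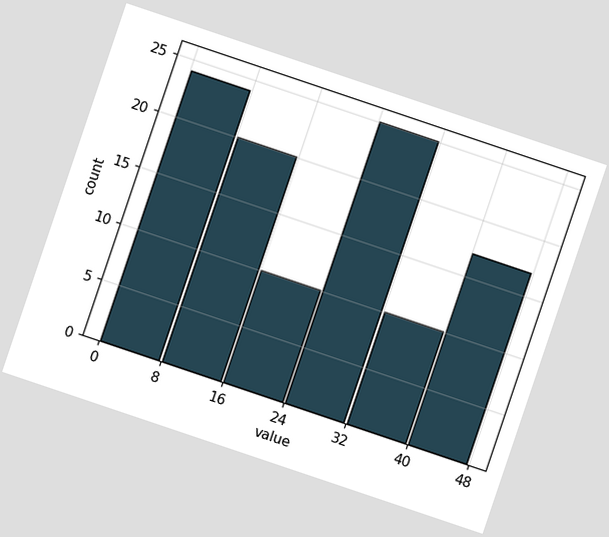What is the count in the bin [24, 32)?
25

The chart is tilted about 19° clockwise. The [24, 32) bin has height 25.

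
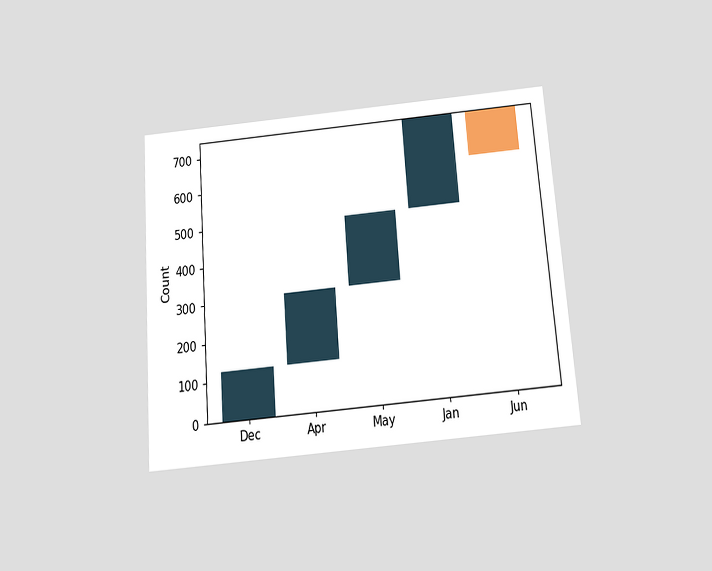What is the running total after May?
496

The chart is tilted about 4° counter-clockwise and viewed slightly from below. After May the running total reaches 496.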